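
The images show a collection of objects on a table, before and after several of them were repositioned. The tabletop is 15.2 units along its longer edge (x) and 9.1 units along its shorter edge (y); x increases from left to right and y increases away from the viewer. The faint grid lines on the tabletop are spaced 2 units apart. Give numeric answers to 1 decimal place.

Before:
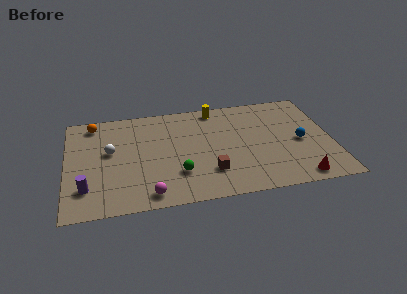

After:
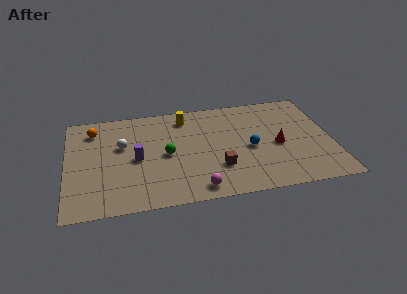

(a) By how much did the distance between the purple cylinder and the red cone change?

-4.0

They were about 12.1 units apart before and 8.1 after — 4.0 units closer together.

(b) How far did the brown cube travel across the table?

0.6

The brown cube was near (8.1, 2.4) before and (8.6, 2.7) after, so it travelled √(0.5² + 0.3²) ≈ 0.6 units.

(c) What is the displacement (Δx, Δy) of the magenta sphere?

(2.7, 0.0)

The magenta sphere started near (4.6, 1.1) and ended near (7.3, 1.1).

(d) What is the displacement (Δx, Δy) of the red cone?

(-1.0, 3.1)

The red cone was at about (13.1, 1.0) and moved to about (12.1, 4.1).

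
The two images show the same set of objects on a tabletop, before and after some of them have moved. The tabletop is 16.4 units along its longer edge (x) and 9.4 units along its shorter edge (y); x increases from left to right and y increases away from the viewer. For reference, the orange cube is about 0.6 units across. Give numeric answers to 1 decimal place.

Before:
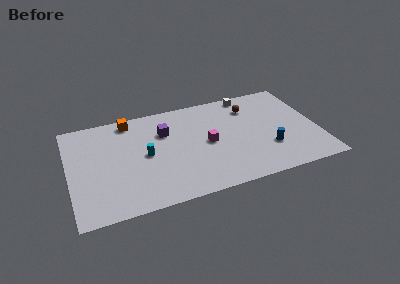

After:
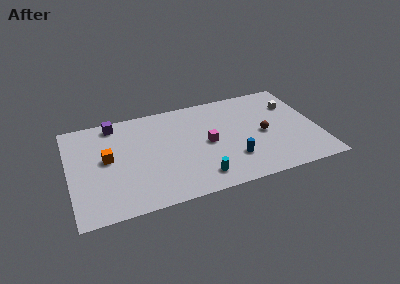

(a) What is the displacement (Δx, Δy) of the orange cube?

(-1.7, -3.2)

From the two frames, the orange cube sits at roughly (4.2, 8.3) before and (2.5, 5.1) after.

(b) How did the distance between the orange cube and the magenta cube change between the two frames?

+0.5

They were about 6.1 units apart before and 6.6 after — 0.5 units further apart.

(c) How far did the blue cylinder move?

2.4

From (13.0, 2.9) to (10.6, 2.6), the blue cylinder covered √(2.4² + 0.3²) ≈ 2.4 units.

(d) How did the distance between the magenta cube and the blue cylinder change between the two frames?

-1.8

Before: roughly 4.3 units apart; after: 2.5. That's 1.8 units closer together.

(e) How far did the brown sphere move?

2.9

From (12.2, 7.2) to (12.8, 4.4), the brown sphere covered √(0.6² + 2.8²) ≈ 2.9 units.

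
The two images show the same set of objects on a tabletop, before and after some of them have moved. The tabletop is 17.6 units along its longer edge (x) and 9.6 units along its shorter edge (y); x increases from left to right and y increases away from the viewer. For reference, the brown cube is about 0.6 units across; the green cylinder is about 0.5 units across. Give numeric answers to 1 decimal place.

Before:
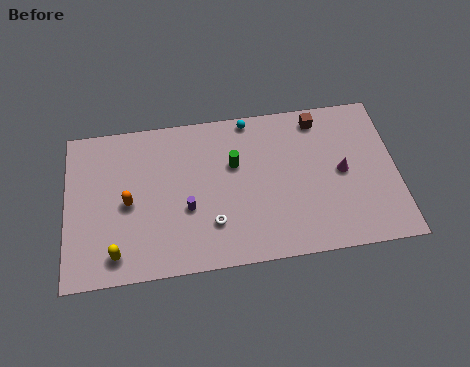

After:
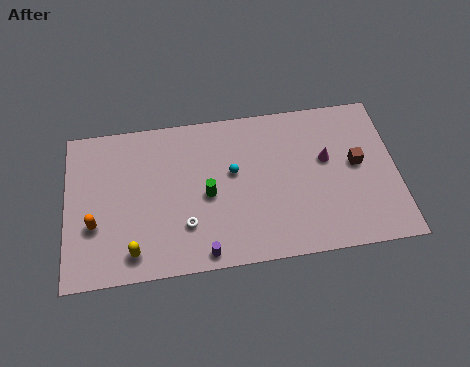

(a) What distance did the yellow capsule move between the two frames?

0.9

From (2.6, 1.5) to (3.5, 1.5), the yellow capsule covered √(0.9² + 0.0²) ≈ 0.9 units.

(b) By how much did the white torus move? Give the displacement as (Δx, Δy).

(-1.4, 0.1)

From the two frames, the white torus sits at roughly (7.7, 2.6) before and (6.3, 2.7) after.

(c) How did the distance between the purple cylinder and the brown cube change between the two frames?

+0.8

They were about 8.5 units apart before and 9.3 after — 0.8 units further apart.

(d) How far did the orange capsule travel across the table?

2.1

From (3.3, 4.5) to (1.5, 3.4), the orange capsule covered √(1.8² + 1.1²) ≈ 2.1 units.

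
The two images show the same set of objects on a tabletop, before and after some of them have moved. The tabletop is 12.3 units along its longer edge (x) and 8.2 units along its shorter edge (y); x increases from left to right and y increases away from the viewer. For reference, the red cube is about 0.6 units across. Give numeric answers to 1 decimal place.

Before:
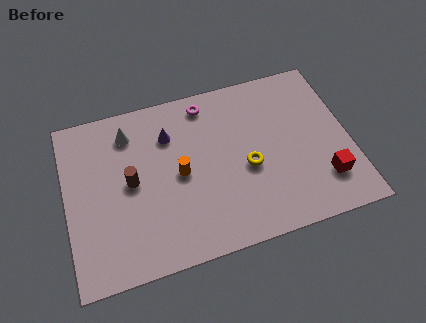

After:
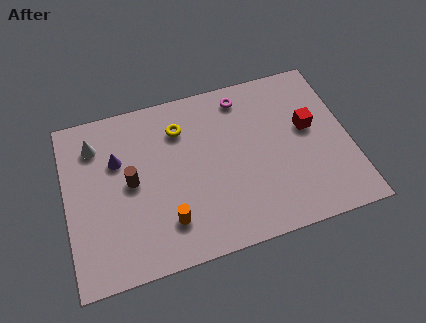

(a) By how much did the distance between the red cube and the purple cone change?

+0.8

Before: roughly 7.5 units apart; after: 8.3. That's 0.8 units further apart.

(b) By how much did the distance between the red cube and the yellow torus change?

+2.2

They were about 3.5 units apart before and 5.7 after — 2.2 units further apart.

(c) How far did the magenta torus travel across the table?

1.6

The magenta torus was near (6.3, 7.1) before and (7.9, 7.0) after, so it travelled √(1.6² + 0.1²) ≈ 1.6 units.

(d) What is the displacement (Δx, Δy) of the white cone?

(-1.5, -0.2)

From the two frames, the white cone sits at roughly (2.9, 6.6) before and (1.4, 6.4) after.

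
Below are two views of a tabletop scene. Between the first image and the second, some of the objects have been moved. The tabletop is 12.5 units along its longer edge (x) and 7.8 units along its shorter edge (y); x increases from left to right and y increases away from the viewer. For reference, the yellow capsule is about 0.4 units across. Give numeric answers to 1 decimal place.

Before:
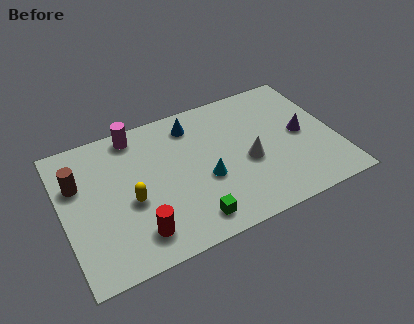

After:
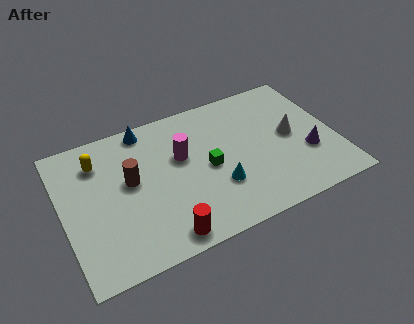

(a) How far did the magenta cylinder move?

2.8

The magenta cylinder moved from about (3.6, 6.9) to (5.5, 4.8), a distance of √(1.9² + 2.1²) ≈ 2.8.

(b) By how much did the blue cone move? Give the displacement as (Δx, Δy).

(-2.1, 0.6)

From the two frames, the blue cone sits at roughly (6.2, 6.4) before and (4.1, 7.0) after.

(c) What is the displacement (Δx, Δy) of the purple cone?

(0.1, -1.2)

From the two frames, the purple cone sits at roughly (11.0, 3.9) before and (11.1, 2.7) after.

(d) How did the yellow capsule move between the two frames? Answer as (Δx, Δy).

(-1.2, 2.7)

From the two frames, the yellow capsule sits at roughly (3.0, 3.3) before and (1.8, 6.0) after.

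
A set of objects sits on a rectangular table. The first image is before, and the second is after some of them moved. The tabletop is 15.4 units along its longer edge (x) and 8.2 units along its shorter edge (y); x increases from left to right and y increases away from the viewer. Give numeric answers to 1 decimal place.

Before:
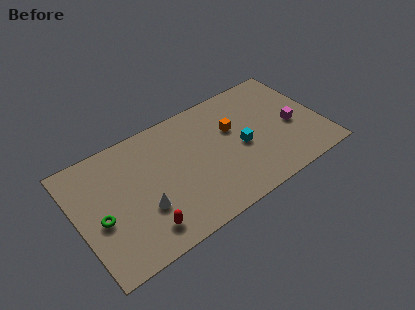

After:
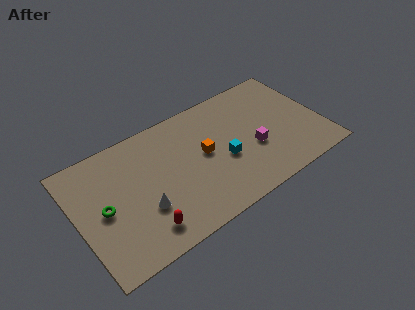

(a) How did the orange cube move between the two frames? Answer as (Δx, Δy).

(-2.0, -0.8)

From the two frames, the orange cube sits at roughly (10.0, 5.2) before and (8.0, 4.4) after.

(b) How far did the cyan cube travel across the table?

1.2

From (10.3, 3.7) to (9.1, 3.4), the cyan cube covered √(1.2² + 0.3²) ≈ 1.2 units.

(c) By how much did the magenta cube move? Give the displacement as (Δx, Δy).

(-2.6, -0.4)

The magenta cube was at about (13.6, 3.6) and moved to about (11.0, 3.2).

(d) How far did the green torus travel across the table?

0.6

From (1.3, 3.5) to (1.6, 4.0), the green torus covered √(0.3² + 0.5²) ≈ 0.6 units.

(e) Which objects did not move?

the red capsule and the white cone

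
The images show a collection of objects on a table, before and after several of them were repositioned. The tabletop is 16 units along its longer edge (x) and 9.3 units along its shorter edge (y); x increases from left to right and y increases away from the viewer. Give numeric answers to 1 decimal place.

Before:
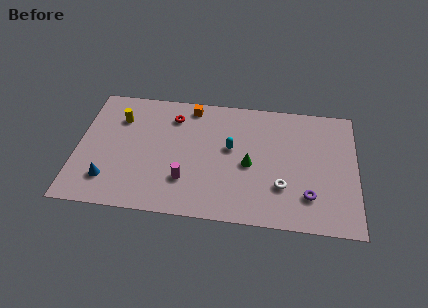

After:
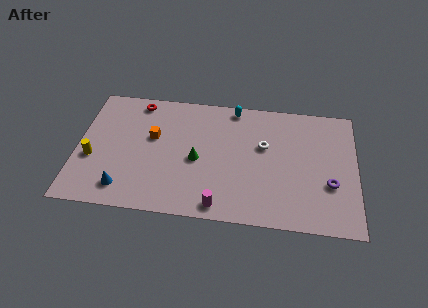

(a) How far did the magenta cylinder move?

2.6

The magenta cylinder moved from about (6.3, 2.6) to (8.3, 1.0), a distance of √(2.0² + 1.6²) ≈ 2.6.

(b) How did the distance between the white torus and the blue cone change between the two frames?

-1.0

Before: roughly 9.9 units apart; after: 8.9. That's 1.0 units closer together.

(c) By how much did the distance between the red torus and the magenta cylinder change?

+4.0

They were about 4.8 units apart before and 8.8 after — 4.0 units further apart.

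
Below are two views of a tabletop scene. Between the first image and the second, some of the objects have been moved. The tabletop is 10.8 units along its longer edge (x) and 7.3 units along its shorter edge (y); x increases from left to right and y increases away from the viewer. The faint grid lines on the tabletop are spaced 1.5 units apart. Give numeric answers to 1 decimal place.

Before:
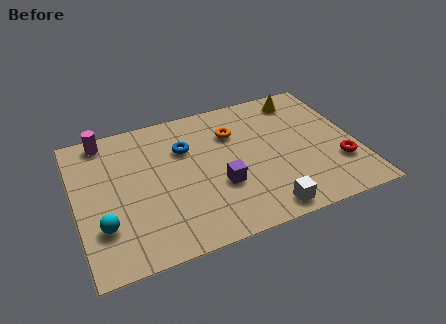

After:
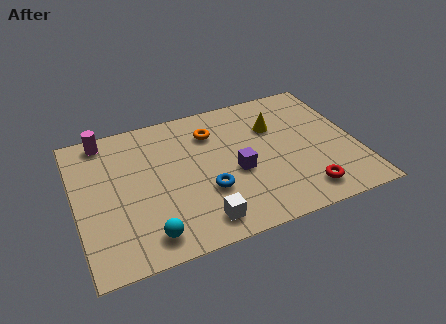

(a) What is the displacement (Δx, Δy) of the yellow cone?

(-1.2, -1.2)

From the two frames, the yellow cone sits at roughly (9.0, 6.2) before and (7.8, 5.0) after.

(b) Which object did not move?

the magenta cylinder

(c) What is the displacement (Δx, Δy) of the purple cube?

(0.7, 0.5)

From the two frames, the purple cube sits at roughly (5.4, 2.6) before and (6.1, 3.1) after.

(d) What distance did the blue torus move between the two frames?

2.6

The blue torus was near (4.3, 5.0) before and (4.9, 2.5) after, so it travelled √(0.6² + 2.5²) ≈ 2.6 units.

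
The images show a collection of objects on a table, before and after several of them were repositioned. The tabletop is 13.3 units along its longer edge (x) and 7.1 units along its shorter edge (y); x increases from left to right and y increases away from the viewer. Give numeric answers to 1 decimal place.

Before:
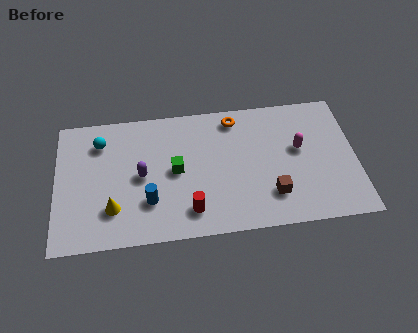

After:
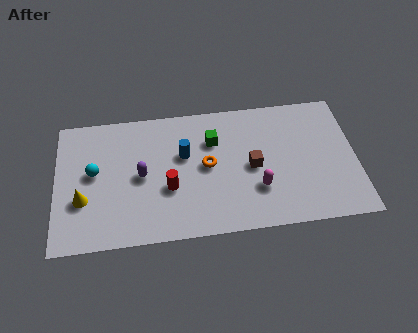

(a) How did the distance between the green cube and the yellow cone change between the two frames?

+3.0

Before: roughly 3.3 units apart; after: 6.3. That's 3.0 units further apart.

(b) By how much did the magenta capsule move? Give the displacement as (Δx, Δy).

(-1.9, -1.9)

The magenta capsule started near (10.8, 4.1) and ended near (8.9, 2.2).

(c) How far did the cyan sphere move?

1.6

The cyan sphere moved from about (2.0, 5.5) to (1.7, 3.9), a distance of √(0.3² + 1.6²) ≈ 1.6.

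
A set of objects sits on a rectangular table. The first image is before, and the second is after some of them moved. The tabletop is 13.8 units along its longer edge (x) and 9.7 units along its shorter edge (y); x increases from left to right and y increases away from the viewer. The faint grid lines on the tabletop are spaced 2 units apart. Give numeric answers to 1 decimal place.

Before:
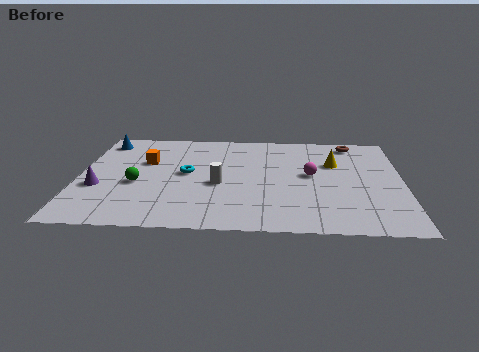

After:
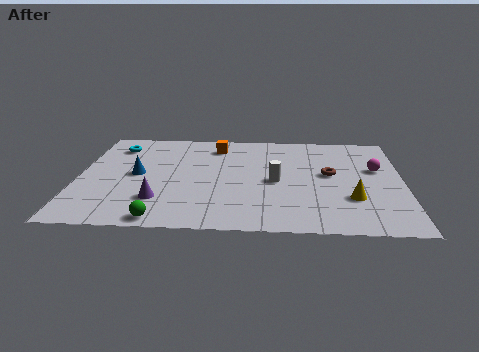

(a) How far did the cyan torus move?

4.0

The cyan torus was near (4.6, 5.1) before and (1.5, 7.7) after, so it travelled √(3.1² + 2.6²) ≈ 4.0 units.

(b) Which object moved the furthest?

the cyan torus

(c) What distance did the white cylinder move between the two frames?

2.4

From (6.0, 4.1) to (8.4, 4.5), the white cylinder covered √(2.4² + 0.4²) ≈ 2.4 units.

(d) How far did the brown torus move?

3.4

The brown torus moved from about (11.7, 8.5) to (10.7, 5.3), a distance of √(1.0² + 3.2²) ≈ 3.4.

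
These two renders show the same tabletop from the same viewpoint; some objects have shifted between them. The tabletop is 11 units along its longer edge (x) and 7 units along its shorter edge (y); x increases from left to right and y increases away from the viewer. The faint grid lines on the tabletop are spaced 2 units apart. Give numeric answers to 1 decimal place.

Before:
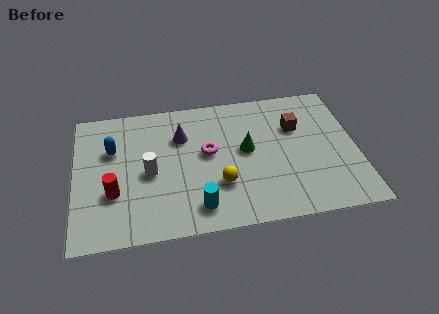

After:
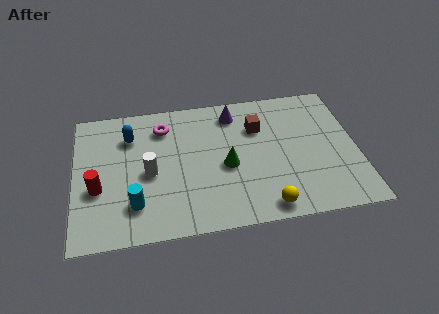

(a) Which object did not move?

the white cylinder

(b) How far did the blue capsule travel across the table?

0.9

From (1.5, 4.6) to (2.2, 5.2), the blue capsule covered √(0.7² + 0.6²) ≈ 0.9 units.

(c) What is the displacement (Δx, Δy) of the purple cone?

(2.1, 0.9)

The purple cone started near (4.2, 4.9) and ended near (6.3, 5.8).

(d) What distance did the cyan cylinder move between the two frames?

2.5

The cyan cylinder moved from about (4.7, 1.2) to (2.3, 1.7), a distance of √(2.4² + 0.5²) ≈ 2.5.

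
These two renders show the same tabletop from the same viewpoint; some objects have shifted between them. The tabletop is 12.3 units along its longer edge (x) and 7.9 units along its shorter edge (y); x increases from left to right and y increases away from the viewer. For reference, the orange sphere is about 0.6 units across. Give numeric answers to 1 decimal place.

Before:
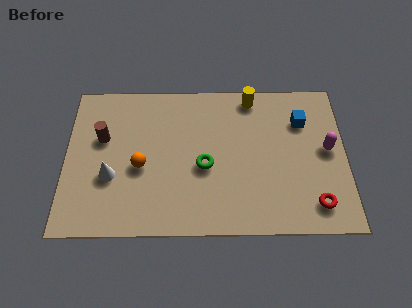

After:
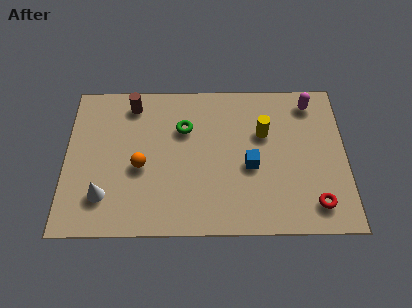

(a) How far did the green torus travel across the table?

2.2

The green torus moved from about (6.1, 3.4) to (5.2, 5.4), a distance of √(0.9² + 2.0²) ≈ 2.2.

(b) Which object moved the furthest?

the blue cube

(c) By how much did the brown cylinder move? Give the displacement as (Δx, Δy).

(1.3, 1.8)

The brown cylinder started near (1.6, 4.9) and ended near (2.9, 6.7).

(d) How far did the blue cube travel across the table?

3.3

The blue cube moved from about (10.4, 5.7) to (8.1, 3.4), a distance of √(2.3² + 2.3²) ≈ 3.3.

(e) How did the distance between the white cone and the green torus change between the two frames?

+0.8

They were about 4.1 units apart before and 4.9 after — 0.8 units further apart.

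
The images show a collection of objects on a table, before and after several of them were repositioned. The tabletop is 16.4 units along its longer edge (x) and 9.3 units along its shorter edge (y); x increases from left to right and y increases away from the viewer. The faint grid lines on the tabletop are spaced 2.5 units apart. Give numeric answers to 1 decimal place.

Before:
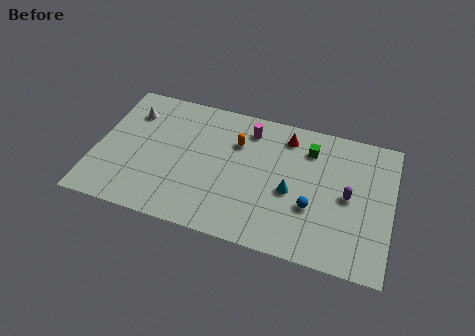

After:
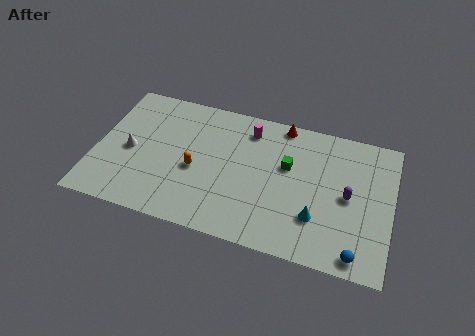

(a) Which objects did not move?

the purple capsule and the magenta cylinder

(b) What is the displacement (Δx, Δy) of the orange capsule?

(-2.1, -2.5)

The orange capsule started near (7.7, 6.5) and ended near (5.6, 4.0).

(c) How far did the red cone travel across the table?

0.9

The red cone moved from about (10.4, 7.7) to (10.1, 8.5), a distance of √(0.3² + 0.8²) ≈ 0.9.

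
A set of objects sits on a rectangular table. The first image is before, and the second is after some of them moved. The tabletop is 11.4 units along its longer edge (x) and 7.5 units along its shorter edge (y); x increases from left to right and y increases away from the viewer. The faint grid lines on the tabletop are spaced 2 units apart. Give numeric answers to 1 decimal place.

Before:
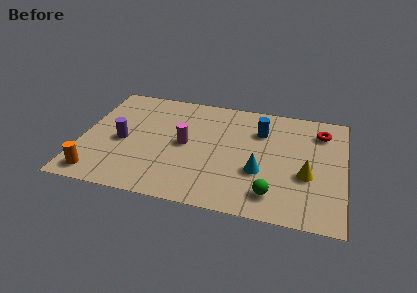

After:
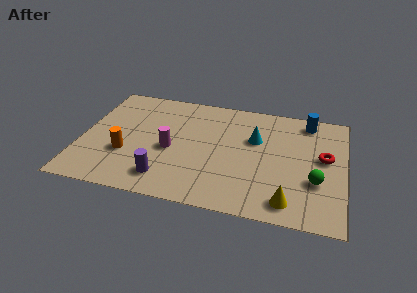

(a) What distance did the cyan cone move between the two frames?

2.1

The cyan cone moved from about (7.8, 2.7) to (7.5, 4.8), a distance of √(0.3² + 2.1²) ≈ 2.1.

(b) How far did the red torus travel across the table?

1.7

The red torus moved from about (10.3, 5.9) to (10.5, 4.2), a distance of √(0.2² + 1.7²) ≈ 1.7.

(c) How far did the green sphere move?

2.2

The green sphere moved from about (8.4, 1.4) to (10.2, 2.6), a distance of √(1.8² + 1.2²) ≈ 2.2.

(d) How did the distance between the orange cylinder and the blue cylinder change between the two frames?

+0.5

They were about 8.1 units apart before and 8.6 after — 0.5 units further apart.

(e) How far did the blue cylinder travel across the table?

2.3

The blue cylinder was near (7.7, 5.4) before and (9.7, 6.5) after, so it travelled √(2.0² + 1.1²) ≈ 2.3 units.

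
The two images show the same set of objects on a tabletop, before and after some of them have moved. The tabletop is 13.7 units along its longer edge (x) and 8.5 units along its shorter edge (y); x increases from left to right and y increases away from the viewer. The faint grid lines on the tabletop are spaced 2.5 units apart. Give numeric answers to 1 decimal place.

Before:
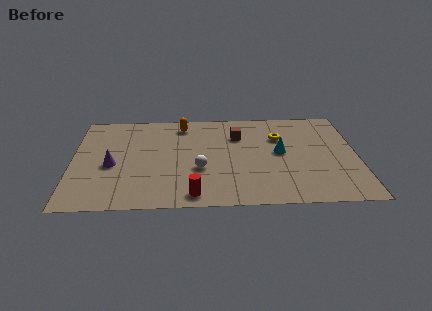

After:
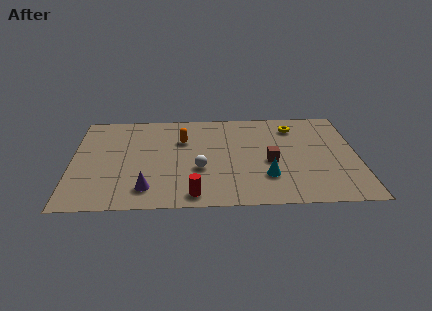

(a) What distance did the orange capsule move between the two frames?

1.4

From (5.3, 7.2) to (5.3, 5.8), the orange capsule covered √(0.0² + 1.4²) ≈ 1.4 units.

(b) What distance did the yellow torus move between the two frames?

1.1

The yellow torus moved from about (10.0, 5.9) to (10.7, 6.8), a distance of √(0.7² + 0.9²) ≈ 1.1.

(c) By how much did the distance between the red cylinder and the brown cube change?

-1.0

Before: roughly 5.6 units apart; after: 4.6. That's 1.0 units closer together.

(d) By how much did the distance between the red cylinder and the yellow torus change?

+1.1

The distance was about 6.5 in the first image and 7.6 in the second, so they moved 1.1 units further apart.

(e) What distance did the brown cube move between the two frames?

2.8

The brown cube moved from about (8.0, 6.1) to (9.5, 3.7), a distance of √(1.5² + 2.4²) ≈ 2.8.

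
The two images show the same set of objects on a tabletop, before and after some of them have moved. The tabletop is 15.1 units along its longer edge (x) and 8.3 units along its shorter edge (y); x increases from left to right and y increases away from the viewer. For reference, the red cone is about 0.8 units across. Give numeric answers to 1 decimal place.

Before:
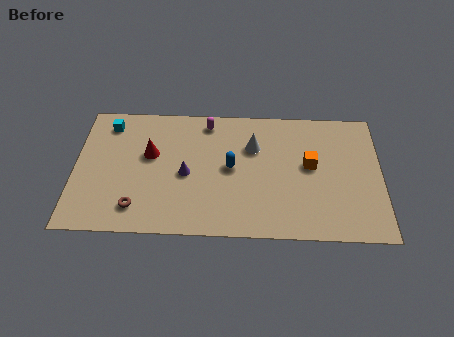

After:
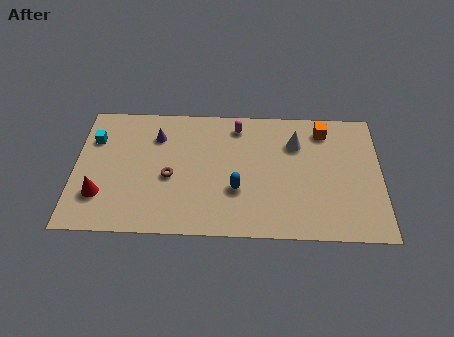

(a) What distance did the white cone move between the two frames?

2.1

From (8.8, 5.7) to (10.9, 6.0), the white cone covered √(2.1² + 0.3²) ≈ 2.1 units.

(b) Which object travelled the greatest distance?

the red cone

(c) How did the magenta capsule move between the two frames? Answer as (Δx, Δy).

(1.5, -0.2)

The magenta capsule started near (6.5, 7.2) and ended near (8.0, 7.0).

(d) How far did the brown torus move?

2.6

The brown torus was near (3.1, 1.6) before and (4.7, 3.6) after, so it travelled √(1.6² + 2.0²) ≈ 2.6 units.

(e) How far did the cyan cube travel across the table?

1.2

The cyan cube was near (1.6, 6.9) before and (0.9, 5.9) after, so it travelled √(0.7² + 1.0²) ≈ 1.2 units.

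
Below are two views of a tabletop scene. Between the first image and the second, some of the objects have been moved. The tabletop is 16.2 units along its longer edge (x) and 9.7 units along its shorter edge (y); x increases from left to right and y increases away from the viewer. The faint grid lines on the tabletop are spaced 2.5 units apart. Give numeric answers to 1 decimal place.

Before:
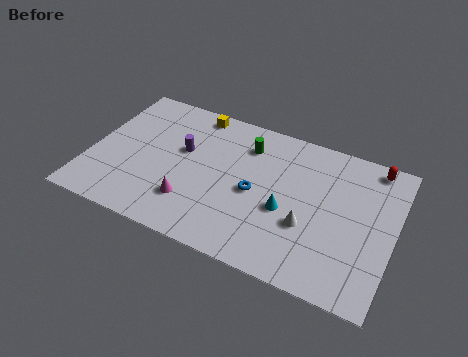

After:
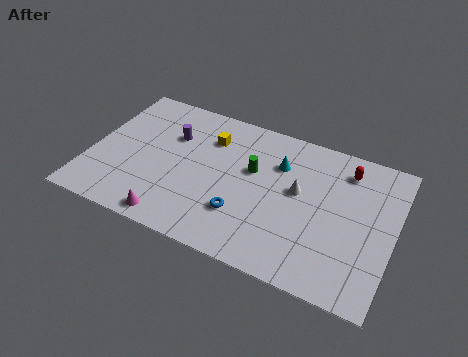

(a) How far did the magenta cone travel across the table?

1.7

From (5.7, 2.5) to (4.9, 1.0), the magenta cone covered √(0.8² + 1.5²) ≈ 1.7 units.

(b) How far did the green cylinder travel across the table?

1.7

The green cylinder moved from about (8.1, 7.5) to (8.6, 5.9), a distance of √(0.5² + 1.6²) ≈ 1.7.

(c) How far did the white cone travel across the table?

2.1

From (11.8, 3.5) to (11.1, 5.5), the white cone covered √(0.7² + 2.0²) ≈ 2.1 units.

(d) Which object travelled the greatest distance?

the cyan cone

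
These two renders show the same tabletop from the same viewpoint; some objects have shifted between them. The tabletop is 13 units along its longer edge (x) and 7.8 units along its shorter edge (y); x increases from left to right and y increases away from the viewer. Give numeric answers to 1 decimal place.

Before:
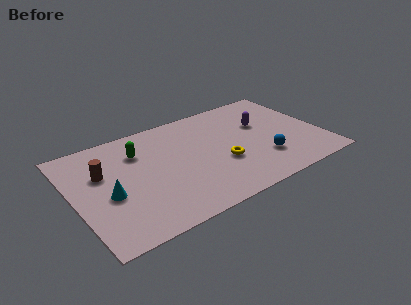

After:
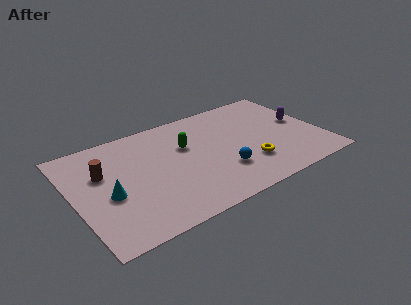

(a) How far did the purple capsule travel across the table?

2.1

The purple capsule was near (10.1, 4.9) before and (12.1, 4.2) after, so it travelled √(2.0² + 0.7²) ≈ 2.1 units.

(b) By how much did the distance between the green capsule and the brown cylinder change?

+2.3

The distance was about 2.1 in the first image and 4.4 in the second, so they moved 2.3 units further apart.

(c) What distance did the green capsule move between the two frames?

2.5

The green capsule moved from about (3.6, 5.7) to (6.0, 5.0), a distance of √(2.4² + 0.7²) ≈ 2.5.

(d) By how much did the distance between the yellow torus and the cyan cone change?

+1.4

Before: roughly 5.9 units apart; after: 7.3. That's 1.4 units further apart.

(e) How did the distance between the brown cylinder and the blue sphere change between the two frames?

-2.1

Before: roughly 8.6 units apart; after: 6.5. That's 2.1 units closer together.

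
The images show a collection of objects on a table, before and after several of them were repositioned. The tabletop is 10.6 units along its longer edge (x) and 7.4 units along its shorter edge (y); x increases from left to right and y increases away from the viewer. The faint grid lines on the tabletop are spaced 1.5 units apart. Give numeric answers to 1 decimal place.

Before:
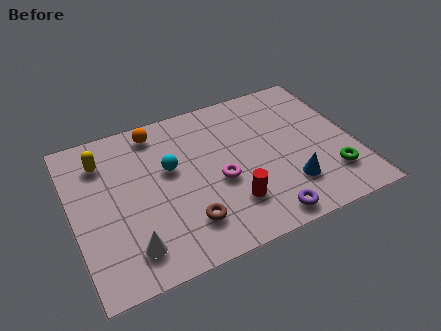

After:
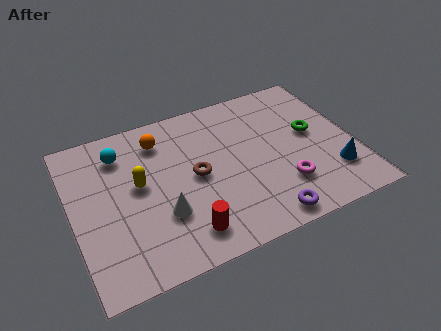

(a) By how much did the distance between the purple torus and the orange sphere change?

-0.5

Before: roughly 6.6 units apart; after: 6.1. That's 0.5 units closer together.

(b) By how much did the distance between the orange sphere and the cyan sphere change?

-0.5

The distance was about 2.0 in the first image and 1.5 in the second, so they moved 0.5 units closer together.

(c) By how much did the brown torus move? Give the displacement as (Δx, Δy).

(0.6, 2.0)

From the two frames, the brown torus sits at roughly (4.0, 1.7) before and (4.6, 3.7) after.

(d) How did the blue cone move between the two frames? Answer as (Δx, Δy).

(1.7, 0.0)

The blue cone was at about (7.9, 1.9) and moved to about (9.6, 1.9).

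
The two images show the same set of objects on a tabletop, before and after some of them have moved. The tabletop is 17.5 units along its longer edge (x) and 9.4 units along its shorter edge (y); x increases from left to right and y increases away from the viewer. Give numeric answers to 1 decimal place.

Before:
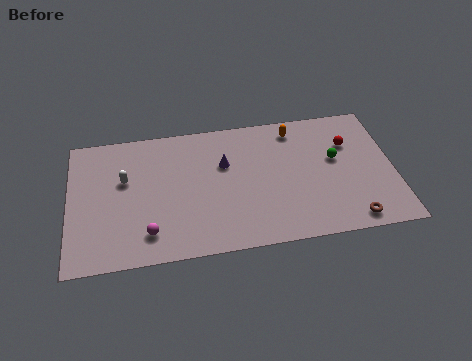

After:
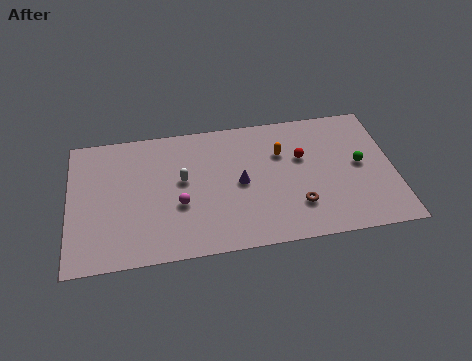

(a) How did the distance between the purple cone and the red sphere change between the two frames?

-3.2

Before: roughly 6.8 units apart; after: 3.6. That's 3.2 units closer together.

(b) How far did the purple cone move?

1.7

The purple cone moved from about (8.4, 6.1) to (9.2, 4.6), a distance of √(0.8² + 1.5²) ≈ 1.7.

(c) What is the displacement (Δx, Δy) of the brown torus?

(-2.8, 1.4)

The brown torus started near (15.0, 1.1) and ended near (12.2, 2.5).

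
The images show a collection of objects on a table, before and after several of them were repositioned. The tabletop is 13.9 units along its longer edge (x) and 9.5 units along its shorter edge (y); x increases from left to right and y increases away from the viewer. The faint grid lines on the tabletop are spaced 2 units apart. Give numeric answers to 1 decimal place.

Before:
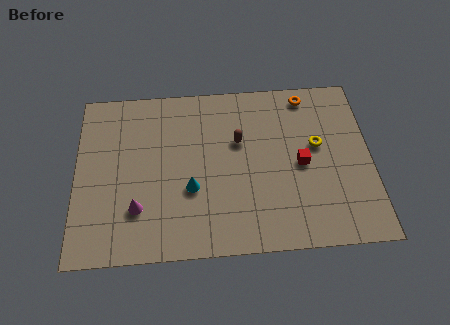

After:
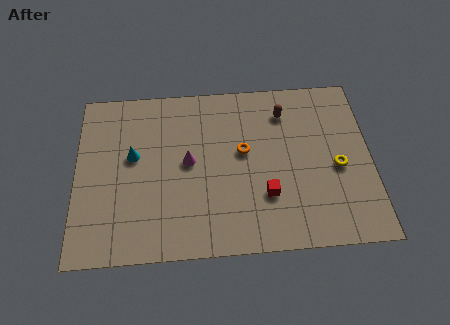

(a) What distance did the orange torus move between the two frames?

4.3

The orange torus moved from about (11.0, 8.4) to (7.9, 5.4), a distance of √(3.1² + 3.0²) ≈ 4.3.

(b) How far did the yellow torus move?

1.6

The yellow torus moved from about (11.4, 5.5) to (12.3, 4.2), a distance of √(0.9² + 1.3²) ≈ 1.6.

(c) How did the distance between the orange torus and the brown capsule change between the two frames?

-1.2

The distance was about 4.1 in the first image and 2.9 in the second, so they moved 1.2 units closer together.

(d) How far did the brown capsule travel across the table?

2.7

From (7.7, 6.0) to (9.9, 7.5), the brown capsule covered √(2.2² + 1.5²) ≈ 2.7 units.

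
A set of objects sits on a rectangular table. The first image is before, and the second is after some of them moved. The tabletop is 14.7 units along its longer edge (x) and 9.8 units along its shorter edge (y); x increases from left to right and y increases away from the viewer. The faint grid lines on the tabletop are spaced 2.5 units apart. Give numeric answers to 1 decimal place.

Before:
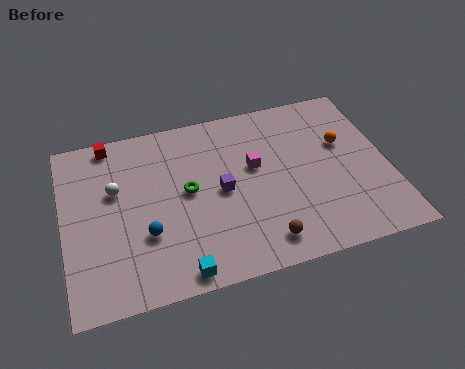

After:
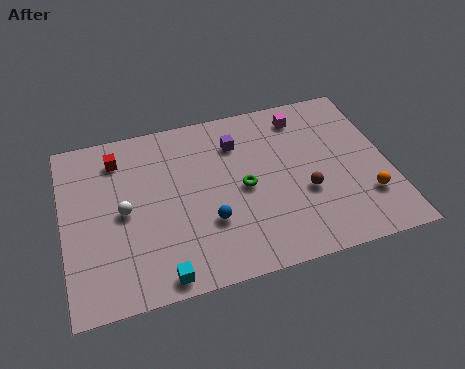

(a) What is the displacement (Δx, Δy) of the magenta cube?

(2.4, 2.4)

The magenta cube was at about (8.7, 5.8) and moved to about (11.1, 8.2).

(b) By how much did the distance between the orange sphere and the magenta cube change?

+1.9

They were about 4.1 units apart before and 6.0 after — 1.9 units further apart.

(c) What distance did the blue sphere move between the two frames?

2.8

From (3.6, 3.3) to (6.4, 3.2), the blue sphere covered √(2.8² + 0.1²) ≈ 2.8 units.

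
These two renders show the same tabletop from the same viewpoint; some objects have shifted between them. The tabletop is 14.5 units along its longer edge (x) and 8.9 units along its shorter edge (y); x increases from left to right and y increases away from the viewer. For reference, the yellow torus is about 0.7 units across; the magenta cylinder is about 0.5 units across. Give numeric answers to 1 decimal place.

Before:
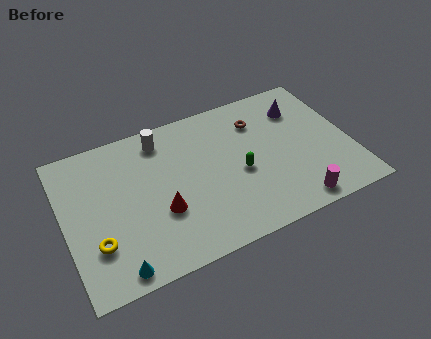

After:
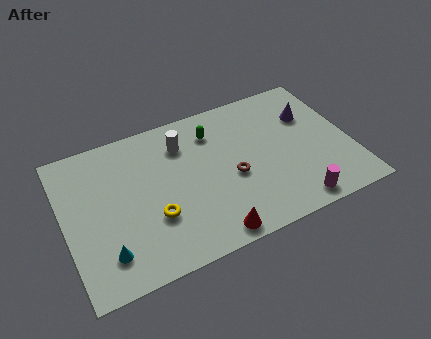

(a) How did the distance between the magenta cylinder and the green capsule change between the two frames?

+3.0

The distance was about 3.8 in the first image and 6.8 in the second, so they moved 3.0 units further apart.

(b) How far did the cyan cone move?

1.1

From (2.2, 0.9) to (1.8, 1.9), the cyan cone covered √(0.4² + 1.0²) ≈ 1.1 units.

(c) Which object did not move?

the magenta cylinder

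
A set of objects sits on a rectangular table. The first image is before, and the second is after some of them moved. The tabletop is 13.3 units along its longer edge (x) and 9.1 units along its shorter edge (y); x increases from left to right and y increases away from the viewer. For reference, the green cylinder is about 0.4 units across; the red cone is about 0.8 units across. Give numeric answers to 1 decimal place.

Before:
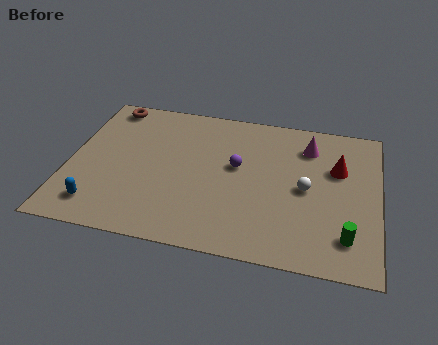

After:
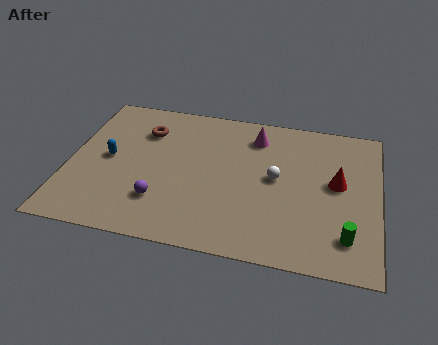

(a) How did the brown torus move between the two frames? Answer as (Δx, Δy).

(1.7, -1.4)

The brown torus started near (1.4, 8.1) and ended near (3.1, 6.7).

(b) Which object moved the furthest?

the purple sphere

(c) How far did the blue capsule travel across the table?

3.0

The blue capsule moved from about (1.5, 1.6) to (1.7, 4.6), a distance of √(0.2² + 3.0²) ≈ 3.0.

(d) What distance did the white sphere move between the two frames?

1.4

The white sphere moved from about (10.2, 4.4) to (8.9, 4.8), a distance of √(1.3² + 0.4²) ≈ 1.4.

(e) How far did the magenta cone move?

2.3

The magenta cone moved from about (10.2, 7.1) to (7.9, 7.3), a distance of √(2.3² + 0.2²) ≈ 2.3.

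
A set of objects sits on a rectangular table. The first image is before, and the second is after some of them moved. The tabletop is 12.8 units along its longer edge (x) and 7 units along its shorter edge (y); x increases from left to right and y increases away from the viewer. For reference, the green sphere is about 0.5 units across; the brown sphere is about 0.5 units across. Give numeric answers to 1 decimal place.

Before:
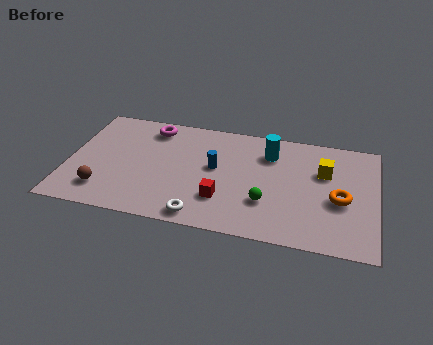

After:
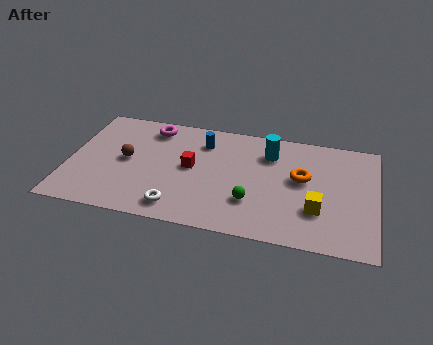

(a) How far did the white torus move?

1.0

From (5.7, 0.8) to (4.7, 1.1), the white torus covered √(1.0² + 0.3²) ≈ 1.0 units.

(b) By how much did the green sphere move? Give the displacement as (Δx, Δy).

(-0.6, -0.1)

The green sphere was at about (8.3, 2.2) and moved to about (7.7, 2.1).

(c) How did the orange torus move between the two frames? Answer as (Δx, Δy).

(-1.6, 1.0)

The orange torus started near (11.3, 3.0) and ended near (9.7, 4.0).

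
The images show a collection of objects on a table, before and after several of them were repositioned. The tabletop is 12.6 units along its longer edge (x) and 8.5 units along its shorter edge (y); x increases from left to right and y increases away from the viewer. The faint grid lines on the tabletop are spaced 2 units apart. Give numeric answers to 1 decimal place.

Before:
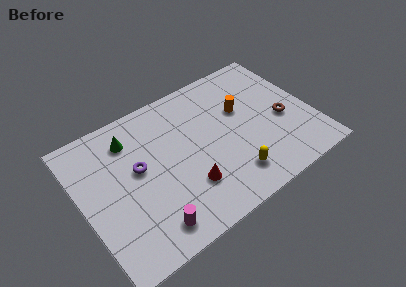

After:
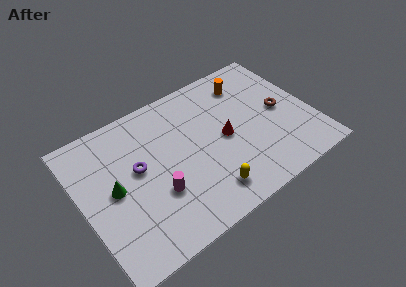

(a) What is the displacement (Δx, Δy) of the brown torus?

(0.0, 0.6)

The brown torus was at about (11.0, 3.6) and moved to about (11.0, 4.2).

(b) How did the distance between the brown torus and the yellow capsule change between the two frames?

+1.6

The distance was about 3.8 in the first image and 5.4 in the second, so they moved 1.6 units further apart.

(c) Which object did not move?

the purple torus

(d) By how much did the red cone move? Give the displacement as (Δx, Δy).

(2.4, 1.7)

From the two frames, the red cone sits at roughly (5.4, 2.4) before and (7.8, 4.1) after.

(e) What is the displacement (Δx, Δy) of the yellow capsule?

(-1.4, -0.2)

The yellow capsule started near (7.7, 1.7) and ended near (6.3, 1.5).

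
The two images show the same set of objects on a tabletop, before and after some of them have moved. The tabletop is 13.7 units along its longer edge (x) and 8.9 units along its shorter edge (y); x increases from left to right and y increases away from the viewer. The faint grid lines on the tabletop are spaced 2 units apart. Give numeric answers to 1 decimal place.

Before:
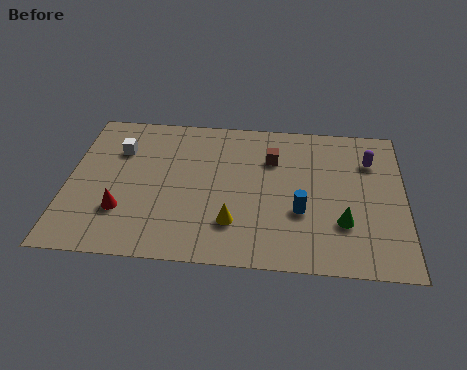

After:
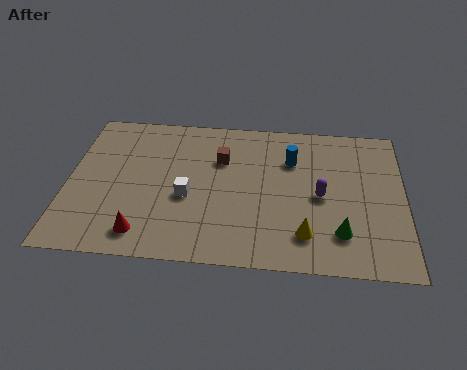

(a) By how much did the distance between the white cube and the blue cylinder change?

-3.2

The distance was about 8.1 in the first image and 4.9 in the second, so they moved 3.2 units closer together.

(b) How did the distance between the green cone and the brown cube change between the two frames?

+1.7

They were about 4.6 units apart before and 6.3 after — 1.7 units further apart.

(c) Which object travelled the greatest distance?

the white cube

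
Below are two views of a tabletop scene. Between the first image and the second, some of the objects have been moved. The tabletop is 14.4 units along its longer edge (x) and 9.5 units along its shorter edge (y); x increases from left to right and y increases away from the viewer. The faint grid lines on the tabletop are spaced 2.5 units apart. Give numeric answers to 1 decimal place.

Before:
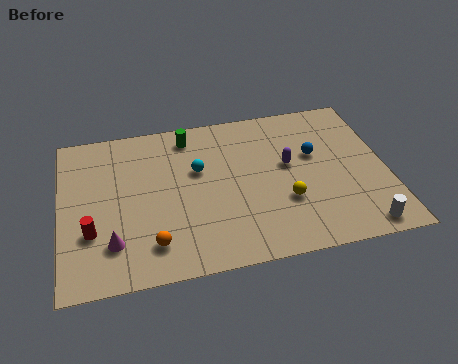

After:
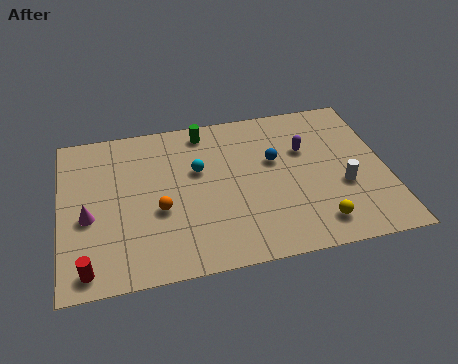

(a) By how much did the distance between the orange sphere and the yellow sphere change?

+1.1

Before: roughly 6.0 units apart; after: 7.1. That's 1.1 units further apart.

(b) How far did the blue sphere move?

1.8

The blue sphere moved from about (11.3, 5.8) to (9.5, 5.8), a distance of √(1.8² + 0.0²) ≈ 1.8.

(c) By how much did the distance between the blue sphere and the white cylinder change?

-1.5

They were about 5.1 units apart before and 3.6 after — 1.5 units closer together.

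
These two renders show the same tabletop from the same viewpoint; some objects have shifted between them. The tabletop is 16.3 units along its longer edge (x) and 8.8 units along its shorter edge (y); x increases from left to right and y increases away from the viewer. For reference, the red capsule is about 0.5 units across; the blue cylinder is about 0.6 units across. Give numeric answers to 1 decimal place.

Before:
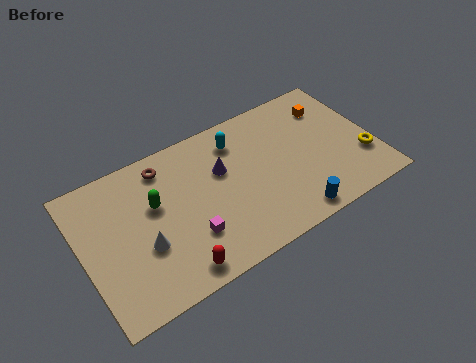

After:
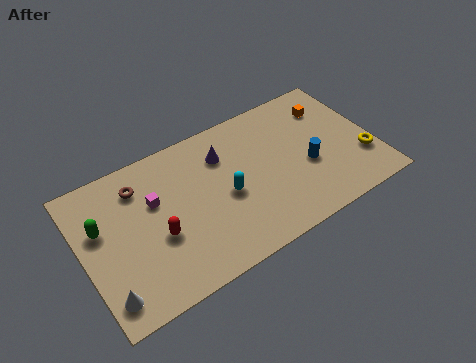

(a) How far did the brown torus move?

1.6

The brown torus moved from about (4.9, 7.4) to (3.4, 6.9), a distance of √(1.5² + 0.5²) ≈ 1.6.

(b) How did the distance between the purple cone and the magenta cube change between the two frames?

+0.3

They were about 3.8 units apart before and 4.1 after — 0.3 units further apart.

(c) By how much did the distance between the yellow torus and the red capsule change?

+0.5

The distance was about 11.0 in the first image and 11.5 in the second, so they moved 0.5 units further apart.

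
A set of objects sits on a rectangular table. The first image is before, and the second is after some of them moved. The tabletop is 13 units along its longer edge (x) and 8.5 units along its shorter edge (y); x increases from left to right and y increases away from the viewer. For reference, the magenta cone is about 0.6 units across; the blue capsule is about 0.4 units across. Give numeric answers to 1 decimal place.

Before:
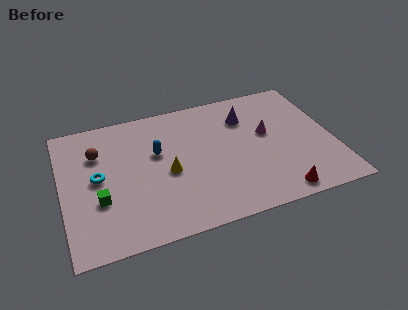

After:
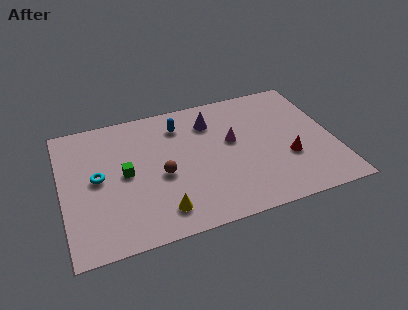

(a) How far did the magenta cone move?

1.7

The magenta cone moved from about (9.9, 4.9) to (8.2, 4.9), a distance of √(1.7² + 0.0²) ≈ 1.7.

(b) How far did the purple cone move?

1.7

From (9.0, 6.3) to (7.3, 6.5), the purple cone covered √(1.7² + 0.2²) ≈ 1.7 units.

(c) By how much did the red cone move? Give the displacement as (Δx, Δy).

(0.7, 2.1)

From the two frames, the red cone sits at roughly (10.0, 0.9) before and (10.7, 3.0) after.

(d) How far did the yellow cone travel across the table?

2.4

From (5.0, 3.8) to (4.5, 1.5), the yellow cone covered √(0.5² + 2.3²) ≈ 2.4 units.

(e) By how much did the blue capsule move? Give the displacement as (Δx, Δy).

(1.2, 1.5)

From the two frames, the blue capsule sits at roughly (4.6, 5.2) before and (5.8, 6.7) after.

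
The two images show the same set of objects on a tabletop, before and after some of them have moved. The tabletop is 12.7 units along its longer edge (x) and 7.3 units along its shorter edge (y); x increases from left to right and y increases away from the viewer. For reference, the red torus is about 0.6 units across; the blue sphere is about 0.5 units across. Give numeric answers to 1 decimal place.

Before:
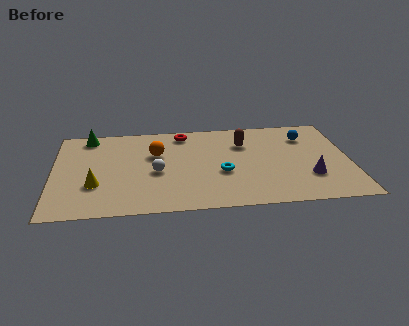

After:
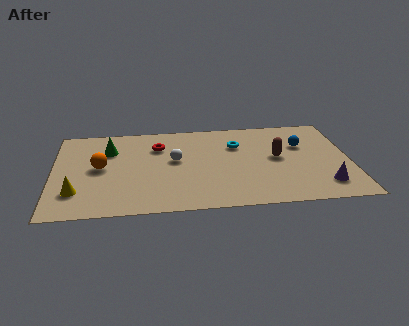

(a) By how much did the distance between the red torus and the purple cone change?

+1.3

They were about 6.7 units apart before and 8.0 after — 1.3 units further apart.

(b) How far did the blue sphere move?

0.7

From (10.9, 5.5) to (10.7, 4.8), the blue sphere covered √(0.2² + 0.7²) ≈ 0.7 units.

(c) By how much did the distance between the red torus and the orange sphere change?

+0.9

Before: roughly 2.0 units apart; after: 2.9. That's 0.9 units further apart.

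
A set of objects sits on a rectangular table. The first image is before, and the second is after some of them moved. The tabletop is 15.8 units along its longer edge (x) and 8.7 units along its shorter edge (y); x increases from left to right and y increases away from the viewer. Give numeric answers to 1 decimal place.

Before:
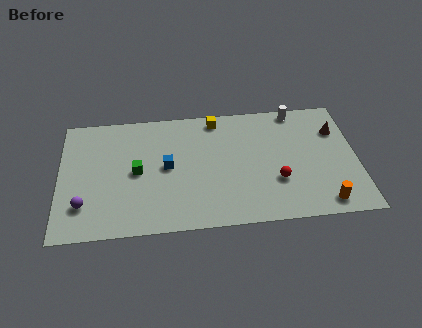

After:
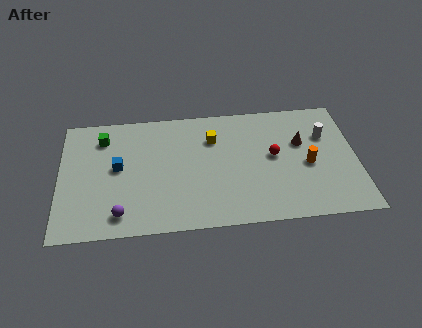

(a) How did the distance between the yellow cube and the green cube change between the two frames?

+0.4

They were about 5.5 units apart before and 5.9 after — 0.4 units further apart.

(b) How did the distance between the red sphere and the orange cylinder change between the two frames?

-1.0

They were about 3.0 units apart before and 2.0 after — 1.0 units closer together.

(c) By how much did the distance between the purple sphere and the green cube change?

+2.1

The distance was about 3.5 in the first image and 5.6 in the second, so they moved 2.1 units further apart.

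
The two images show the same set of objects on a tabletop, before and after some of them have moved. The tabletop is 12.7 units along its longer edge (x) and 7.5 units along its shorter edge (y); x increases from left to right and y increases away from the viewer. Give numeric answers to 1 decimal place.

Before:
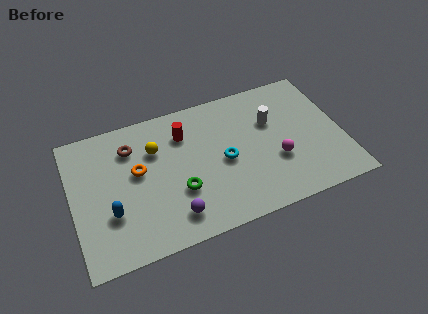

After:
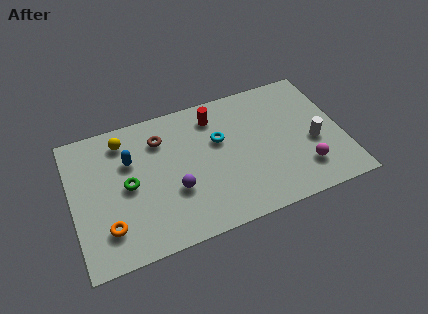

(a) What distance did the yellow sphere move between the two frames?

1.7

The yellow sphere moved from about (4.0, 5.2) to (2.6, 6.2), a distance of √(1.4² + 1.0²) ≈ 1.7.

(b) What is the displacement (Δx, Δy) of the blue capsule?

(1.1, 2.5)

The blue capsule started near (1.7, 2.5) and ended near (2.8, 5.0).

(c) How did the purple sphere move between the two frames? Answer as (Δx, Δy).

(0.2, 1.3)

The purple sphere was at about (4.5, 1.4) and moved to about (4.7, 2.7).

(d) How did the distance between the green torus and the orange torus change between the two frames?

-0.3

They were about 2.5 units apart before and 2.2 after — 0.3 units closer together.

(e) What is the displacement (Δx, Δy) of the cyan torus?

(-0.1, 1.2)

The cyan torus was at about (7.1, 3.5) and moved to about (7.0, 4.7).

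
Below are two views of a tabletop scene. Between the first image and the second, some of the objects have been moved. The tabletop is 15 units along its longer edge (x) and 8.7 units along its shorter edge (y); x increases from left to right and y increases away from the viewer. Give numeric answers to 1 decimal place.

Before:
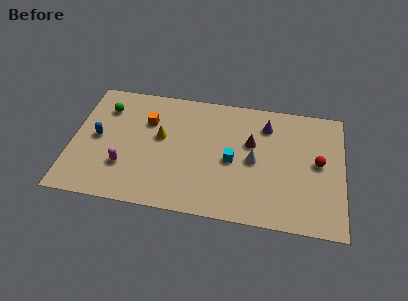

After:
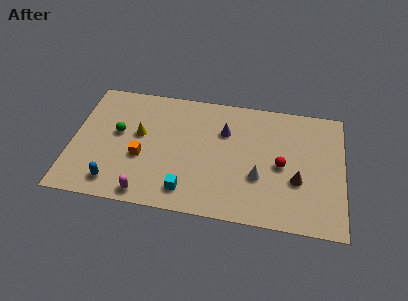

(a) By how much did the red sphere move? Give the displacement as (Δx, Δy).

(-2.0, -0.5)

The red sphere was at about (13.6, 4.6) and moved to about (11.6, 4.1).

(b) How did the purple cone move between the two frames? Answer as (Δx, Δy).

(-2.3, -0.8)

The purple cone started near (10.7, 6.8) and ended near (8.4, 6.0).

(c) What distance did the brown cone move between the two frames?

3.4

The brown cone was near (9.9, 5.4) before and (12.5, 3.2) after, so it travelled √(2.6² + 2.2²) ≈ 3.4 units.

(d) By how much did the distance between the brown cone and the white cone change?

+0.9

They were about 1.2 units apart before and 2.1 after — 0.9 units further apart.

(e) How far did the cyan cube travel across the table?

3.5

From (8.9, 4.0) to (6.5, 1.5), the cyan cube covered √(2.4² + 2.5²) ≈ 3.5 units.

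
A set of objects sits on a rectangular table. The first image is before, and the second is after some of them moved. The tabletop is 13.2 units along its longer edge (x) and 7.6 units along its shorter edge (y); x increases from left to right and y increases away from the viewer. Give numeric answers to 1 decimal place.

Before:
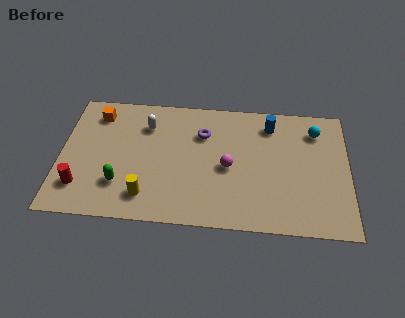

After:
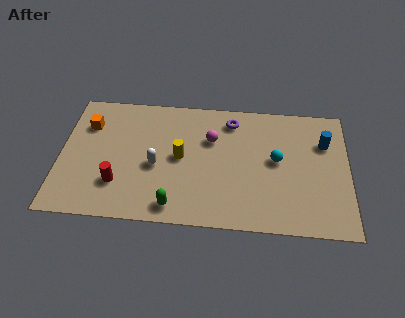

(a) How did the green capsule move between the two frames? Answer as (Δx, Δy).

(2.5, -1.1)

From the two frames, the green capsule sits at roughly (2.8, 2.1) before and (5.3, 1.0) after.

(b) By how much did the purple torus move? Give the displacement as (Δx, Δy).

(1.3, 0.9)

From the two frames, the purple torus sits at roughly (6.5, 5.4) before and (7.8, 6.3) after.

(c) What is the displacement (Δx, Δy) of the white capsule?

(0.5, -2.4)

From the two frames, the white capsule sits at roughly (3.9, 5.7) before and (4.4, 3.3) after.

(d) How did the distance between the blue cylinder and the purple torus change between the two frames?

+1.2

The distance was about 3.2 in the first image and 4.4 in the second, so they moved 1.2 units further apart.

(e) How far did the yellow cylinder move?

2.8

The yellow cylinder moved from about (4.0, 1.5) to (5.5, 3.9), a distance of √(1.5² + 2.4²) ≈ 2.8.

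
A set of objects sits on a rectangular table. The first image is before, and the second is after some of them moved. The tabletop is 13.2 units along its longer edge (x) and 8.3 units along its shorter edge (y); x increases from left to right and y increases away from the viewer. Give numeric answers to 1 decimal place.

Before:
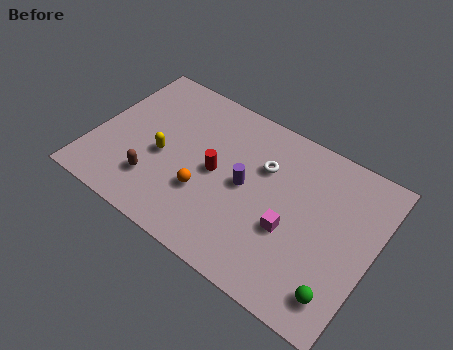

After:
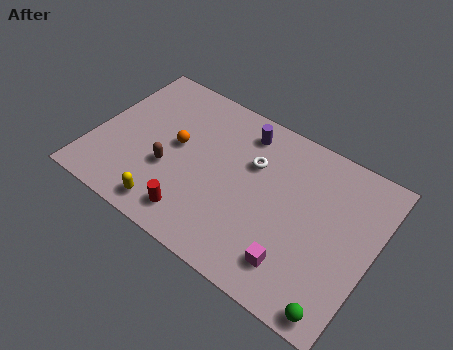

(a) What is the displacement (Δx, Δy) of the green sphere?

(0.1, -0.7)

From the two frames, the green sphere sits at roughly (12.1, 1.5) before and (12.2, 0.8) after.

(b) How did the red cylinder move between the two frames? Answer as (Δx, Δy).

(-0.5, -2.7)

From the two frames, the red cylinder sits at roughly (5.8, 4.1) before and (5.3, 1.4) after.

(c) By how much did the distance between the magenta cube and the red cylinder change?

+0.9

The distance was about 3.8 in the first image and 4.7 in the second, so they moved 0.9 units further apart.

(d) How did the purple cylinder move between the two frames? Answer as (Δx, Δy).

(-0.6, 2.7)

The purple cylinder started near (7.2, 4.2) and ended near (6.6, 6.9).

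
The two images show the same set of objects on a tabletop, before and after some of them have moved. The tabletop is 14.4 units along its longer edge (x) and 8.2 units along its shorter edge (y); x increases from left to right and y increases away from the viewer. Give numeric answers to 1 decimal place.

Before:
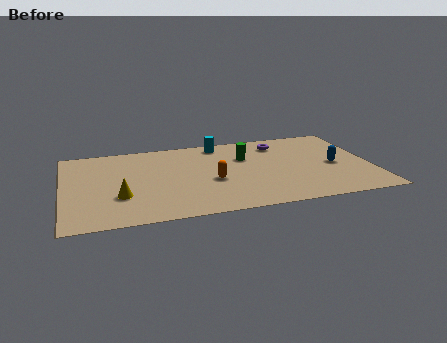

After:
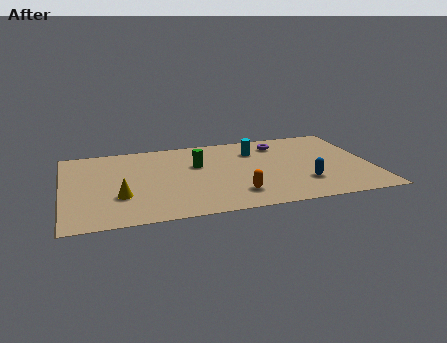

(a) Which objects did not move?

the yellow cone and the purple torus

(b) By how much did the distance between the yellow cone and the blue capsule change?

-1.7

Before: roughly 10.2 units apart; after: 8.5. That's 1.7 units closer together.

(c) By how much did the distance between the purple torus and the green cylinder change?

+2.2

The distance was about 2.0 in the first image and 4.2 in the second, so they moved 2.2 units further apart.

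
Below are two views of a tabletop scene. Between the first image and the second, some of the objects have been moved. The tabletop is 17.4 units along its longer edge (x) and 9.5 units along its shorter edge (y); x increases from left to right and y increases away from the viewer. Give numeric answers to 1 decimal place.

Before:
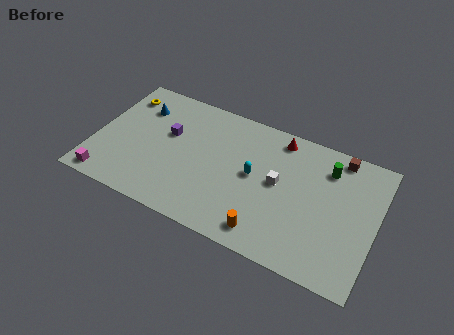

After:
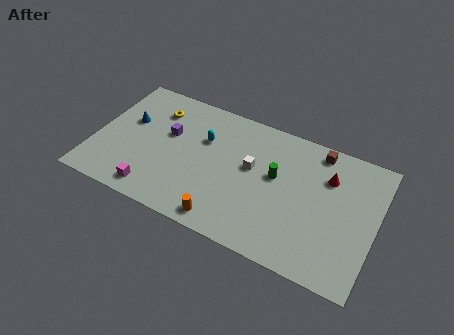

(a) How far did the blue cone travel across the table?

1.4

The blue cone was near (2.4, 7.1) before and (1.9, 5.8) after, so it travelled √(0.5² + 1.3²) ≈ 1.4 units.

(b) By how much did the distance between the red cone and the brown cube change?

-1.9

They were about 3.7 units apart before and 1.8 after — 1.9 units closer together.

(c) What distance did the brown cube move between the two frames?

1.3

The brown cube moved from about (14.8, 8.5) to (13.5, 8.4), a distance of √(1.3² + 0.1²) ≈ 1.3.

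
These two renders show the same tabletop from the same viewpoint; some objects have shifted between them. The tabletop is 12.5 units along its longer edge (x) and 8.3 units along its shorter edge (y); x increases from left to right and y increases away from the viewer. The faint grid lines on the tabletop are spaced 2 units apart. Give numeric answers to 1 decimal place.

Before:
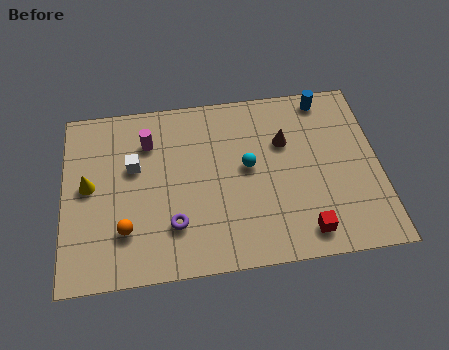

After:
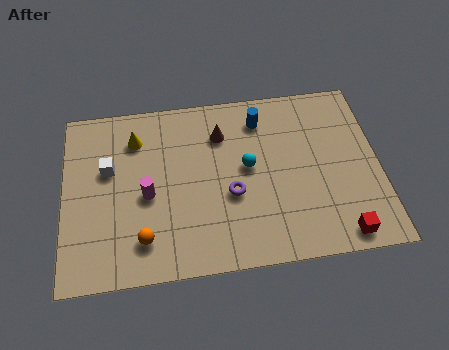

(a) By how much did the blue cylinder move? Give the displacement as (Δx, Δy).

(-2.6, -0.7)

The blue cylinder was at about (10.5, 7.4) and moved to about (7.9, 6.7).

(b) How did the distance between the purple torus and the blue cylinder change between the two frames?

-4.5

The distance was about 8.1 in the first image and 3.6 in the second, so they moved 4.5 units closer together.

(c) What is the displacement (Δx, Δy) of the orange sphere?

(0.7, -0.5)

The orange sphere started near (2.4, 2.2) and ended near (3.1, 1.7).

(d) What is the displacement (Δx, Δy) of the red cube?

(1.4, -0.3)

The red cube started near (9.4, 1.2) and ended near (10.8, 0.9).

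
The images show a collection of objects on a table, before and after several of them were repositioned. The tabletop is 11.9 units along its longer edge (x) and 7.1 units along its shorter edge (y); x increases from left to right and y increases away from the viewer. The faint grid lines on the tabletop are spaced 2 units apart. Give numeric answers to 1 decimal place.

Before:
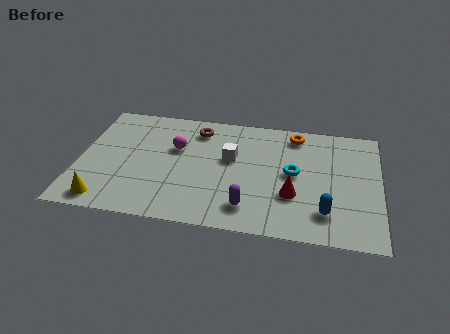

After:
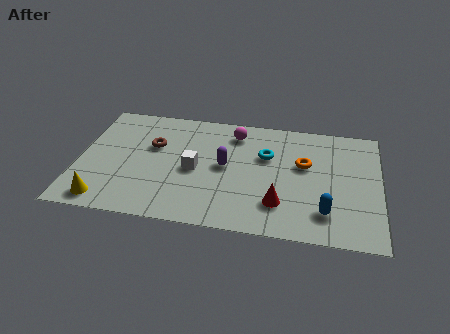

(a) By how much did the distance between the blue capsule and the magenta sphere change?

-1.1

The distance was about 6.7 in the first image and 5.6 in the second, so they moved 1.1 units closer together.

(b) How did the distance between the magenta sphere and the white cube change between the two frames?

+0.7

They were about 2.2 units apart before and 2.9 after — 0.7 units further apart.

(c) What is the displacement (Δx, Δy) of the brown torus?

(-1.7, -1.3)

From the two frames, the brown torus sits at roughly (4.6, 5.8) before and (2.9, 4.5) after.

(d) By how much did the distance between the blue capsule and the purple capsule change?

+1.5

Before: roughly 3.0 units apart; after: 4.5. That's 1.5 units further apart.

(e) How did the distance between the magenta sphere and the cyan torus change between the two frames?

-3.0

Before: roughly 4.8 units apart; after: 1.8. That's 3.0 units closer together.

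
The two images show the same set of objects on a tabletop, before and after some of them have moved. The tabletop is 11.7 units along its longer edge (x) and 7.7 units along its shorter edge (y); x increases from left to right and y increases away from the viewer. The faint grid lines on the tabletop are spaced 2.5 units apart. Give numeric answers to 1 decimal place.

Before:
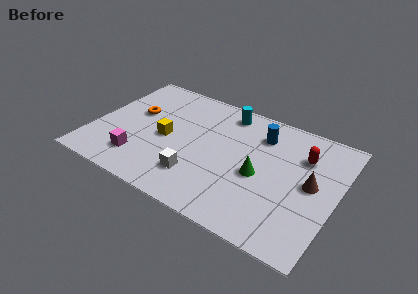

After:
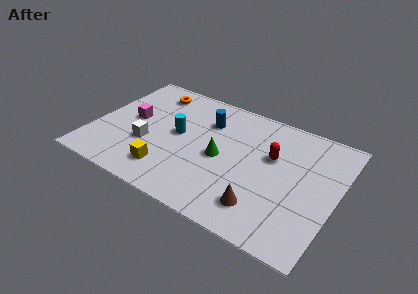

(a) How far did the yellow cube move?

2.0

The yellow cube was near (3.5, 3.6) before and (3.9, 1.6) after, so it travelled √(0.4² + 2.0²) ≈ 2.0 units.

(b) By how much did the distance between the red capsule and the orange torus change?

-1.7

They were about 8.1 units apart before and 6.4 after — 1.7 units closer together.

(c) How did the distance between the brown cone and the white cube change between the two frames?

+0.3

The distance was about 5.6 in the first image and 5.9 in the second, so they moved 0.3 units further apart.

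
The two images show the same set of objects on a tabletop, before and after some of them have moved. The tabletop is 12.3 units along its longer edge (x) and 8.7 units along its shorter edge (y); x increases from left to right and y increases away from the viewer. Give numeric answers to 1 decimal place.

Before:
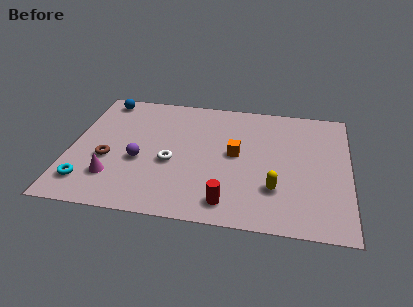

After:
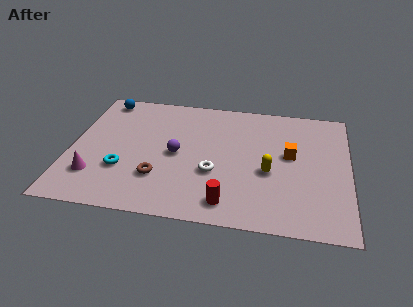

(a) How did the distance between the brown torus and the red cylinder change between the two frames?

-2.5

Before: roughly 5.8 units apart; after: 3.3. That's 2.5 units closer together.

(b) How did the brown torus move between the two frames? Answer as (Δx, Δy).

(2.3, -0.9)

From the two frames, the brown torus sits at roughly (1.7, 3.4) before and (4.0, 2.5) after.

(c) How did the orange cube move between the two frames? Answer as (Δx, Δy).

(2.4, 0.3)

From the two frames, the orange cube sits at roughly (7.3, 4.6) before and (9.7, 4.9) after.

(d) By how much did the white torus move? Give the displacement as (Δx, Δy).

(1.9, -0.4)

The white torus was at about (4.5, 3.6) and moved to about (6.4, 3.2).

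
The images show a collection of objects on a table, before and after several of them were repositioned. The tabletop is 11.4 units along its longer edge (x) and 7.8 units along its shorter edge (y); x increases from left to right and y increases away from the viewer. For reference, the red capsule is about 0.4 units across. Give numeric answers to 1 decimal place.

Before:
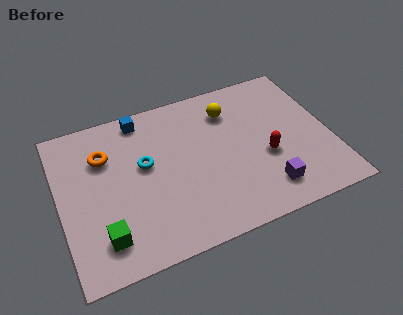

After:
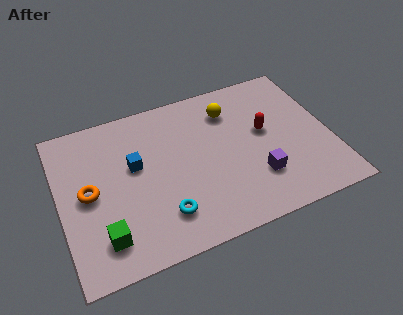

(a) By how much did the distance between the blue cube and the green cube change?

-2.3

Before: roughly 5.7 units apart; after: 3.4. That's 2.3 units closer together.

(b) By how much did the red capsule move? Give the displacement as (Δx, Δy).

(0.1, 1.3)

The red capsule started near (8.6, 3.1) and ended near (8.7, 4.4).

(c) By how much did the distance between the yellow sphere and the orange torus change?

+1.1

They were about 5.4 units apart before and 6.5 after — 1.1 units further apart.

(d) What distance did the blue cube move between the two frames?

2.4

From (3.7, 6.9) to (3.2, 4.6), the blue cube covered √(0.5² + 2.3²) ≈ 2.4 units.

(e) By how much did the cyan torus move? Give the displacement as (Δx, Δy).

(0.5, -2.7)

The cyan torus started near (3.6, 4.5) and ended near (4.1, 1.8).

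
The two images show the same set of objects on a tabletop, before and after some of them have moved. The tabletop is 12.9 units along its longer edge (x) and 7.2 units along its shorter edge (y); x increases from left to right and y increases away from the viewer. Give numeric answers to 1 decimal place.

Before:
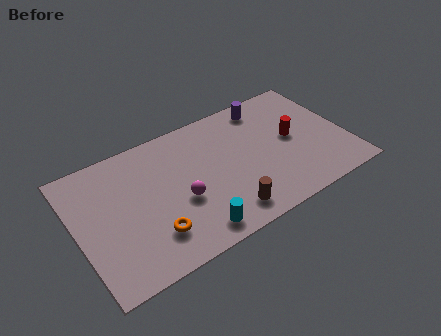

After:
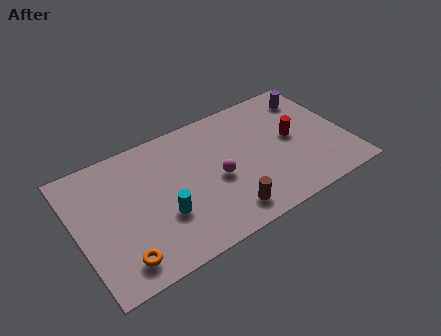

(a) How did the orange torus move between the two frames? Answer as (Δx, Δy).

(-1.6, -0.6)

The orange torus started near (3.3, 1.8) and ended near (1.7, 1.2).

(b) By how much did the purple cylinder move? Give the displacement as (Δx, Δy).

(2.2, -0.4)

The purple cylinder started near (9.5, 6.2) and ended near (11.7, 5.8).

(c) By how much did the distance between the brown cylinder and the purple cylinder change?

+1.1

The distance was about 5.7 in the first image and 6.8 in the second, so they moved 1.1 units further apart.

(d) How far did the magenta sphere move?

1.8

The magenta sphere moved from about (4.8, 2.9) to (6.6, 3.2), a distance of √(1.8² + 0.3²) ≈ 1.8.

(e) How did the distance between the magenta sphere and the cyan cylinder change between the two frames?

+0.9

Before: roughly 1.9 units apart; after: 2.8. That's 0.9 units further apart.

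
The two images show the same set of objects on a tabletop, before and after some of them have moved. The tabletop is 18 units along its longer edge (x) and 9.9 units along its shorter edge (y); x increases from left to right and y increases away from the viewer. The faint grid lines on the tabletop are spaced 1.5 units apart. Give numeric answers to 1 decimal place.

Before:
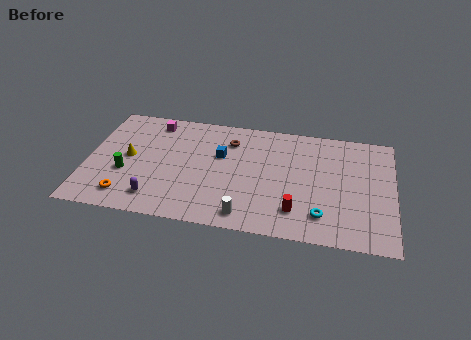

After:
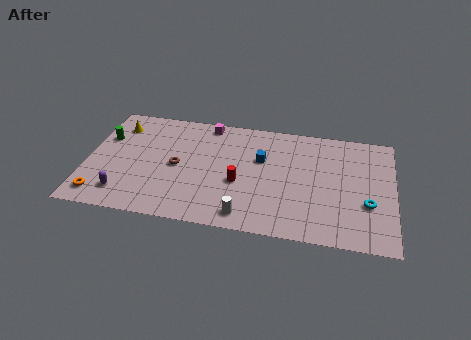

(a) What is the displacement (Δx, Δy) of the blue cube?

(2.4, 0.1)

From the two frames, the blue cube sits at roughly (7.8, 6.2) before and (10.2, 6.3) after.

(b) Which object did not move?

the white cylinder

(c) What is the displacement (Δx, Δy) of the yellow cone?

(-0.8, 2.7)

The yellow cone started near (2.4, 5.1) and ended near (1.6, 7.8).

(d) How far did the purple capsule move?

1.9

From (4.2, 1.8) to (2.3, 1.9), the purple capsule covered √(1.9² + 0.1²) ≈ 1.9 units.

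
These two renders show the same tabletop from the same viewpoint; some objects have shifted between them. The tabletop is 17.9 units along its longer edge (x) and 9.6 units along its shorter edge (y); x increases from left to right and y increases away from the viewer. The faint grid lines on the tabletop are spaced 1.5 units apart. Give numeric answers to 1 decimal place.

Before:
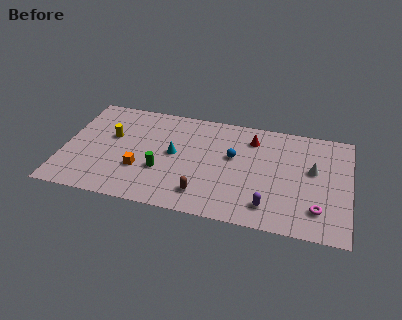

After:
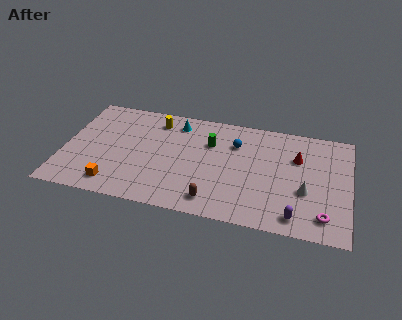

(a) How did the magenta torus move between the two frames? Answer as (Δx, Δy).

(0.4, -0.5)

From the two frames, the magenta torus sits at roughly (16.0, 2.2) before and (16.4, 1.7) after.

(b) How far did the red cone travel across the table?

3.1

From (11.7, 7.6) to (14.6, 6.5), the red cone covered √(2.9² + 1.1²) ≈ 3.1 units.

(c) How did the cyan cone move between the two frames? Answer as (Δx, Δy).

(0.0, 2.9)

The cyan cone was at about (6.9, 5.1) and moved to about (6.9, 8.0).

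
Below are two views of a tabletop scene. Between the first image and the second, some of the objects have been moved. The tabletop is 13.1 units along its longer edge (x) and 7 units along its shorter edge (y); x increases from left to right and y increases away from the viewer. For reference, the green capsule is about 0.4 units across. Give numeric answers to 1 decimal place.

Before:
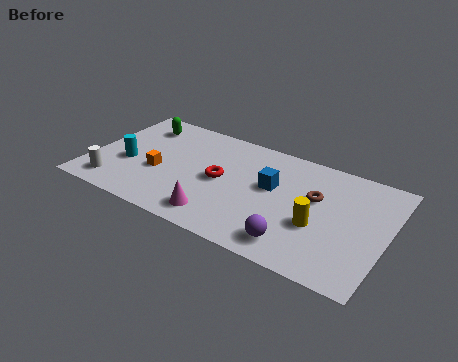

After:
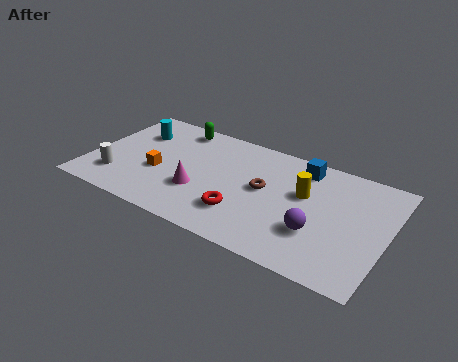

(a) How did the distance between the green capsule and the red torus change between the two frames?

+1.0

Before: roughly 4.5 units apart; after: 5.5. That's 1.0 units further apart.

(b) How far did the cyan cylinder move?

2.2

From (1.7, 2.8) to (1.7, 5.0), the cyan cylinder covered √(0.0² + 2.2²) ≈ 2.2 units.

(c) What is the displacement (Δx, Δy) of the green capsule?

(1.6, 0.5)

The green capsule started near (1.8, 5.6) and ended near (3.4, 6.1).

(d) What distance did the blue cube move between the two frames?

2.1

From (8.0, 4.1) to (9.1, 5.9), the blue cube covered √(1.1² + 1.8²) ≈ 2.1 units.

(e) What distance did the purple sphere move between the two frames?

1.4

The purple sphere moved from about (9.4, 1.2) to (10.2, 2.3), a distance of √(0.8² + 1.1²) ≈ 1.4.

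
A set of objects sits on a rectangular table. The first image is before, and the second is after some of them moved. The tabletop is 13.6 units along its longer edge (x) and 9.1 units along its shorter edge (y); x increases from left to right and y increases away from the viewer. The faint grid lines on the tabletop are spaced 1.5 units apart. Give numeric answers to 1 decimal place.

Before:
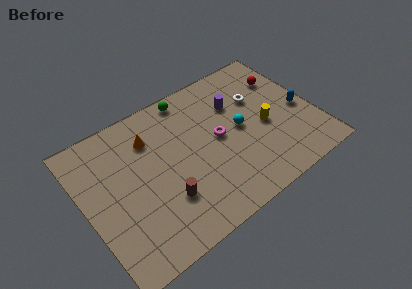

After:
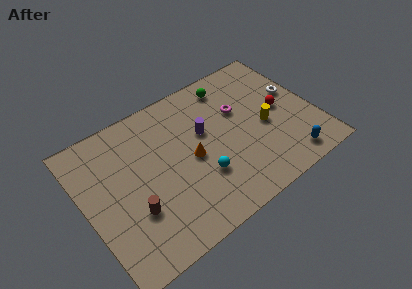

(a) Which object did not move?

the yellow cylinder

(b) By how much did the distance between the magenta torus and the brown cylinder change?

+3.3

They were about 4.1 units apart before and 7.4 after — 3.3 units further apart.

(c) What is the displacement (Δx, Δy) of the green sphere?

(2.4, -0.5)

From the two frames, the green sphere sits at roughly (6.8, 8.2) before and (9.2, 7.7) after.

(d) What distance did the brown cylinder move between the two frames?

1.8

The brown cylinder was near (4.3, 2.7) before and (2.5, 3.0) after, so it travelled √(1.8² + 0.3²) ≈ 1.8 units.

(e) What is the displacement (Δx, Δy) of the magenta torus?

(1.5, 1.1)

The magenta torus was at about (7.9, 4.7) and moved to about (9.4, 5.8).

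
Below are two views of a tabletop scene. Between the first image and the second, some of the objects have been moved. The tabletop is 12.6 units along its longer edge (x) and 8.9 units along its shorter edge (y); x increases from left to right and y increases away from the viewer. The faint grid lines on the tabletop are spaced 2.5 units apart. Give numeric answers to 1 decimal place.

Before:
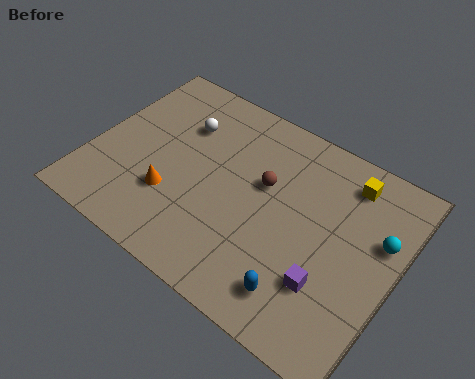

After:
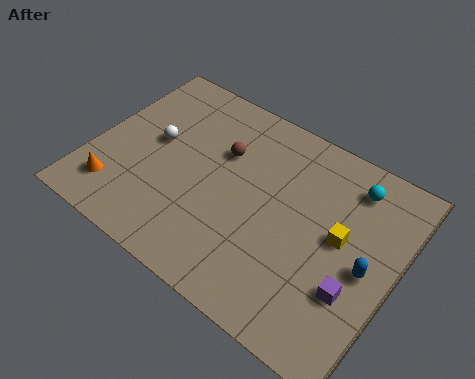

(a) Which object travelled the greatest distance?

the blue capsule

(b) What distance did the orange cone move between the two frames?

2.4

The orange cone was near (3.6, 2.8) before and (1.4, 1.8) after, so it travelled √(2.2² + 1.0²) ≈ 2.4 units.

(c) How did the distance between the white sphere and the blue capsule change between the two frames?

+1.5

The distance was about 7.6 in the first image and 9.1 in the second, so they moved 1.5 units further apart.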